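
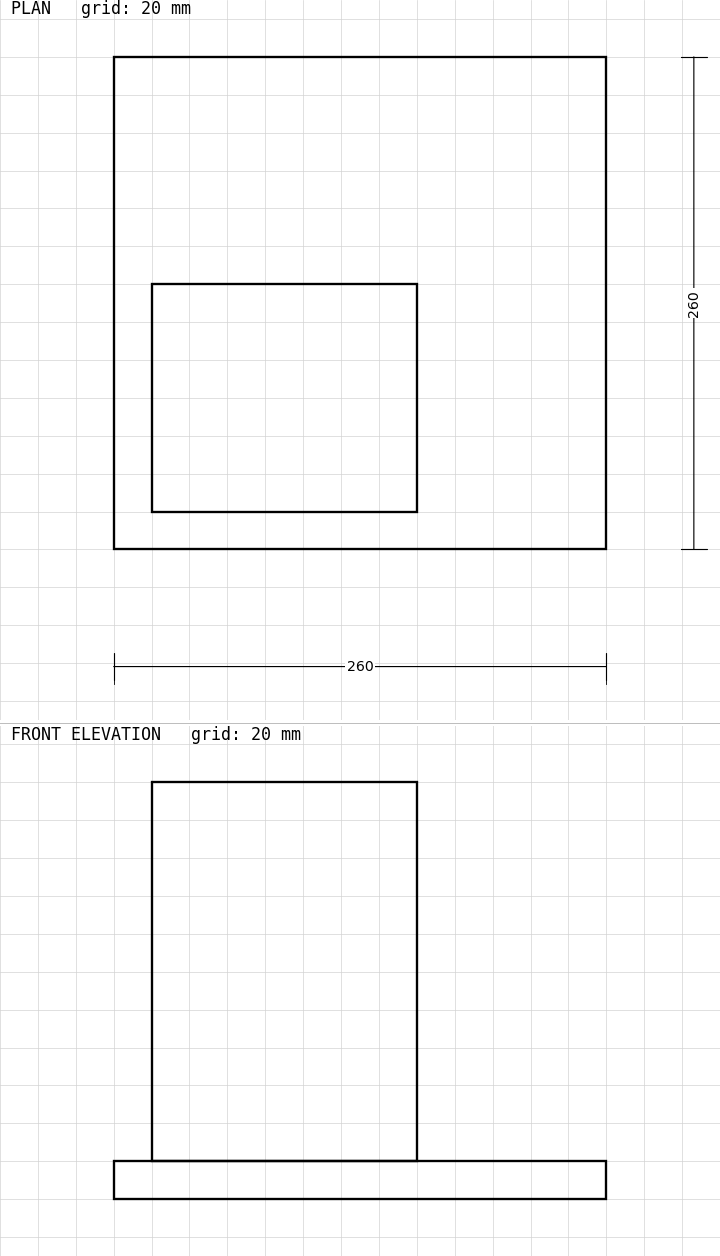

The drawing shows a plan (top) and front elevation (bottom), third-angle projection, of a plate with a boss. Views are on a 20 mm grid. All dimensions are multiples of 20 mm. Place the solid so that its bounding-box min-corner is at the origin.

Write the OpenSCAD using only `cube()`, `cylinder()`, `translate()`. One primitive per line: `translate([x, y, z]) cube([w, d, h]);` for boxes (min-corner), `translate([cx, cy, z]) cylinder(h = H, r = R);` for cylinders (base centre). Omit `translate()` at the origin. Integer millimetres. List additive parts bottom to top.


cube([260, 260, 20]);
translate([20, 20, 20]) cube([140, 120, 200]);


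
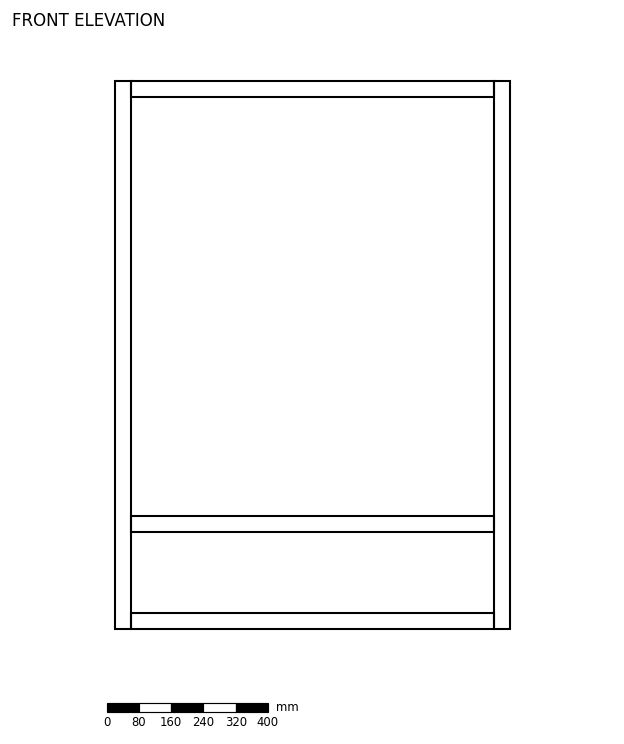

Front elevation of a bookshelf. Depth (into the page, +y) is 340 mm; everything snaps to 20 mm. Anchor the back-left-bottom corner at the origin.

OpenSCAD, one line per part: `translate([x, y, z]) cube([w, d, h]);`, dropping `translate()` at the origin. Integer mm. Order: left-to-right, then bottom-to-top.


cube([40, 340, 1360]);
translate([40, 0, 0]) cube([900, 340, 40]);
translate([40, 0, 240]) cube([900, 340, 40]);
translate([40, 0, 1320]) cube([900, 340, 40]);
translate([940, 0, 0]) cube([40, 340, 1360]);


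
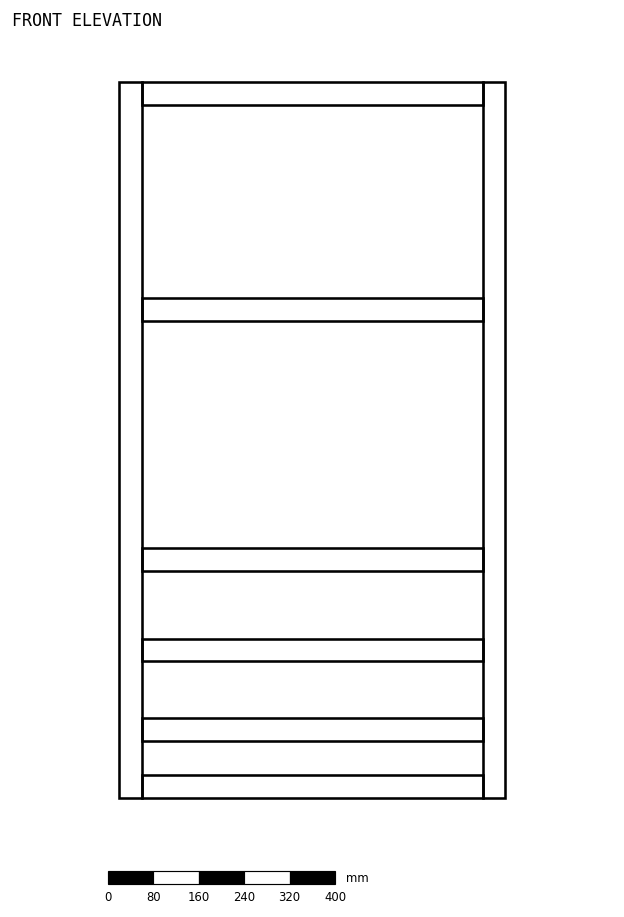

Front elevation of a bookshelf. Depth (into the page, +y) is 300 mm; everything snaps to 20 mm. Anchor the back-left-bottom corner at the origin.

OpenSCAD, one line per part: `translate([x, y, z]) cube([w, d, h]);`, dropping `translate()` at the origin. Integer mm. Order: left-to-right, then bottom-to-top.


cube([40, 300, 1260]);
translate([40, 0, 0]) cube([600, 300, 40]);
translate([40, 0, 100]) cube([600, 300, 40]);
translate([40, 0, 240]) cube([600, 300, 40]);
translate([40, 0, 400]) cube([600, 300, 40]);
translate([40, 0, 840]) cube([600, 300, 40]);
translate([40, 0, 1220]) cube([600, 300, 40]);
translate([640, 0, 0]) cube([40, 300, 1260]);


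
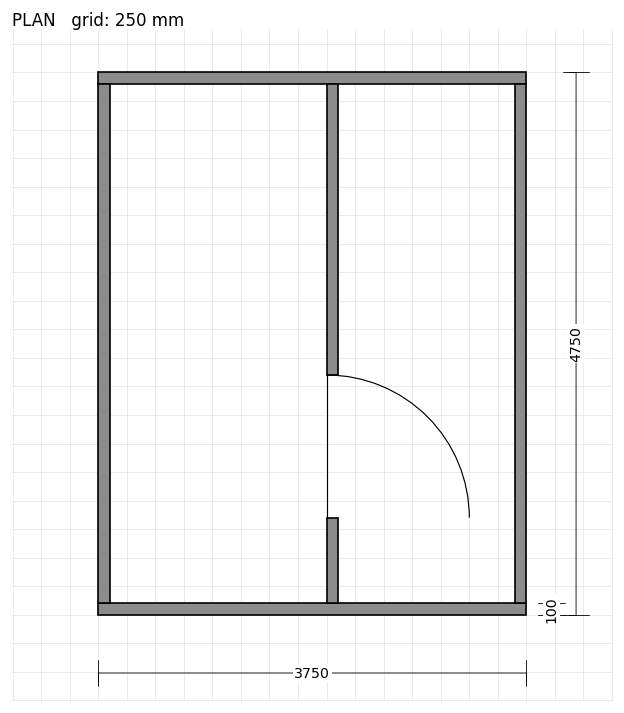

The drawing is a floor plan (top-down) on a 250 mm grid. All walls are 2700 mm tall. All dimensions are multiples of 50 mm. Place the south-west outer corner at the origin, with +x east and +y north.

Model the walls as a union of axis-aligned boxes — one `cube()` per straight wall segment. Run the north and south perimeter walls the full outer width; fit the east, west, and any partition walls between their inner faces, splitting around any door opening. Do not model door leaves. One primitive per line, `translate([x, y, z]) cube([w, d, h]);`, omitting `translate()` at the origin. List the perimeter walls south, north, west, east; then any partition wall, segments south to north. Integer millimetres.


cube([3750, 100, 2700]);
translate([0, 4650, 0]) cube([3750, 100, 2700]);
translate([0, 100, 0]) cube([100, 4550, 2700]);
translate([3650, 100, 0]) cube([100, 4550, 2700]);
translate([2000, 100, 0]) cube([100, 750, 2700]);
translate([2000, 2100, 0]) cube([100, 2550, 2700]);


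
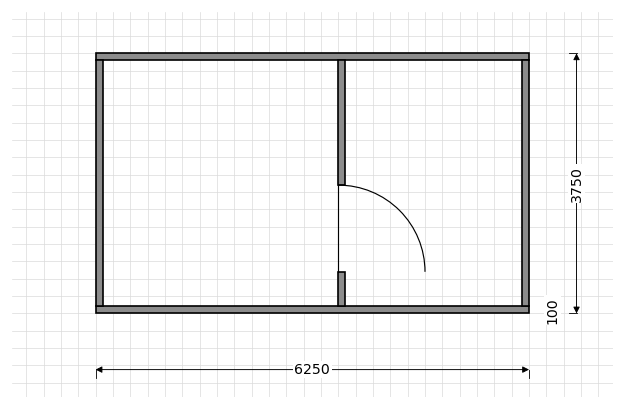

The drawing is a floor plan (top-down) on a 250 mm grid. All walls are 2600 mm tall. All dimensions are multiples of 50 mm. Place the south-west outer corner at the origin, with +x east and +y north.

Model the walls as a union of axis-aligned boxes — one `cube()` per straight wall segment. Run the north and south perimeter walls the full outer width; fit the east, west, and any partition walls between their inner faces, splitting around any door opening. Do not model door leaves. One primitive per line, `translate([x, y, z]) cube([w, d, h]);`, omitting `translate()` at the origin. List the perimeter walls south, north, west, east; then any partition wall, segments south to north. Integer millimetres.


cube([6250, 100, 2600]);
translate([0, 3650, 0]) cube([6250, 100, 2600]);
translate([0, 100, 0]) cube([100, 3550, 2600]);
translate([6150, 100, 0]) cube([100, 3550, 2600]);
translate([3500, 100, 0]) cube([100, 500, 2600]);
translate([3500, 1850, 0]) cube([100, 1800, 2600]);


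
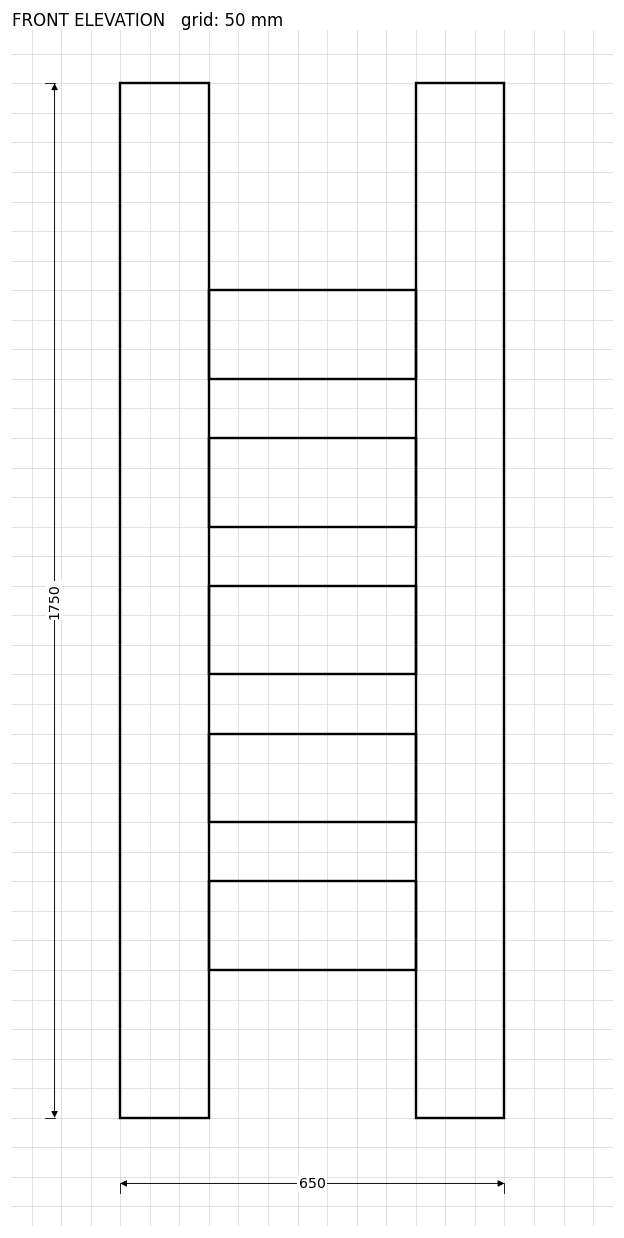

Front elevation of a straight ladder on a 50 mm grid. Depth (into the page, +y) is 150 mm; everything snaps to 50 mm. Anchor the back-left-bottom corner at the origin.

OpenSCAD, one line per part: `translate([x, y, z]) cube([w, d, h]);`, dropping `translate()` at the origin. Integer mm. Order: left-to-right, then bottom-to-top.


cube([150, 150, 1750]);
translate([150, 0, 250]) cube([350, 150, 150]);
translate([150, 0, 500]) cube([350, 150, 150]);
translate([150, 0, 750]) cube([350, 150, 150]);
translate([150, 0, 1000]) cube([350, 150, 150]);
translate([150, 0, 1250]) cube([350, 150, 150]);
translate([500, 0, 0]) cube([150, 150, 1750]);


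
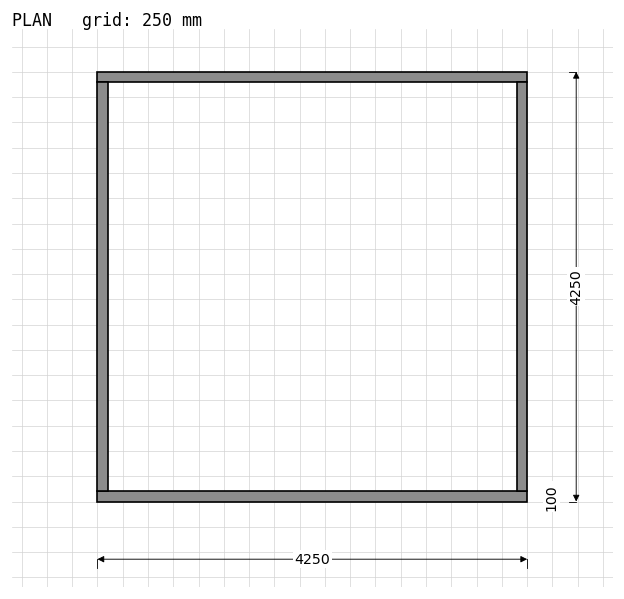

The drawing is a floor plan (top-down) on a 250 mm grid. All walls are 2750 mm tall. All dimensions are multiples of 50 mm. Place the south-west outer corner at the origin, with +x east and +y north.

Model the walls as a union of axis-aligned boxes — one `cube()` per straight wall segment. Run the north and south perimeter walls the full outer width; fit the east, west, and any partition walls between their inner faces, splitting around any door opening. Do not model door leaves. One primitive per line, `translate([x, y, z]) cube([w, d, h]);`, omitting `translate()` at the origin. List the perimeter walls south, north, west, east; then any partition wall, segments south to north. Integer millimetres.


cube([4250, 100, 2750]);
translate([0, 4150, 0]) cube([4250, 100, 2750]);
translate([0, 100, 0]) cube([100, 4050, 2750]);
translate([4150, 100, 0]) cube([100, 4050, 2750]);


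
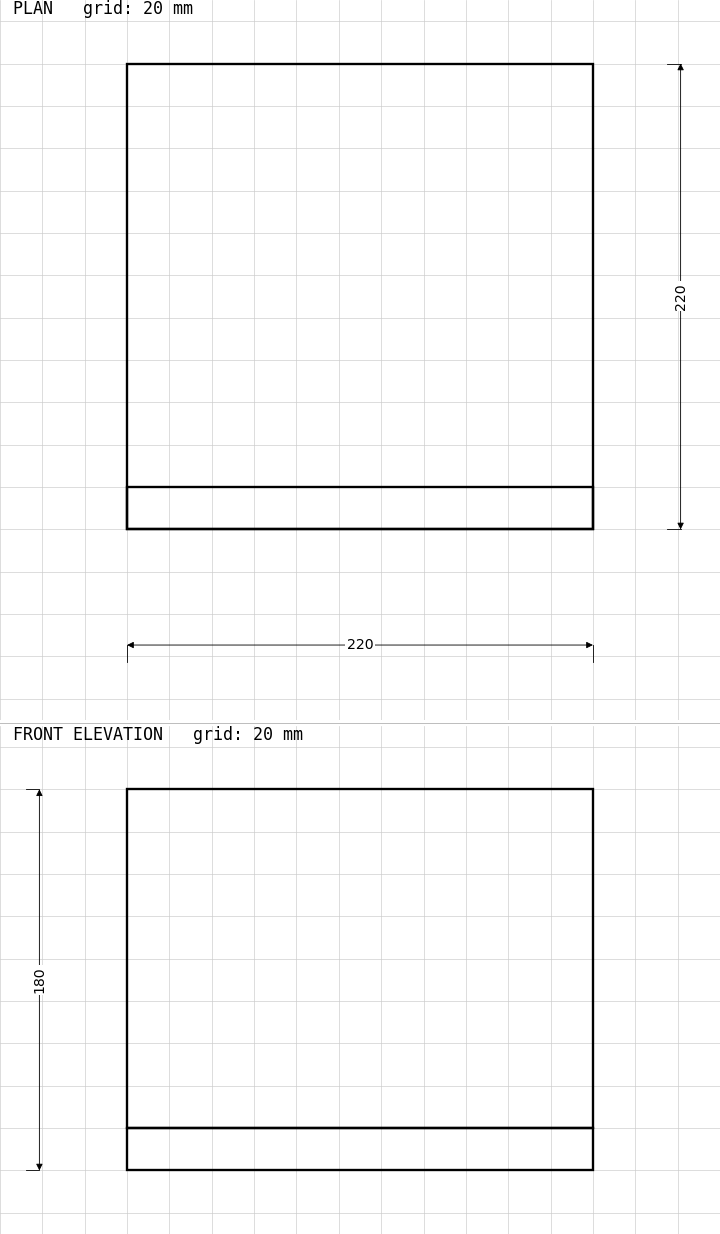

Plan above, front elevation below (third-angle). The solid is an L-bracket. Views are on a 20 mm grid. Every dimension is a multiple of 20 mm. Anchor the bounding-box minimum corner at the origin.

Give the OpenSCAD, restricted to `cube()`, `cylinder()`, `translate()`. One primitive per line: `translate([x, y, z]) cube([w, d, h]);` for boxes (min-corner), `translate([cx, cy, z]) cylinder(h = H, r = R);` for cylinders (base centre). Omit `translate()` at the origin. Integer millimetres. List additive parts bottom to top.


cube([220, 220, 20]);
translate([0, 0, 20]) cube([220, 20, 160]);


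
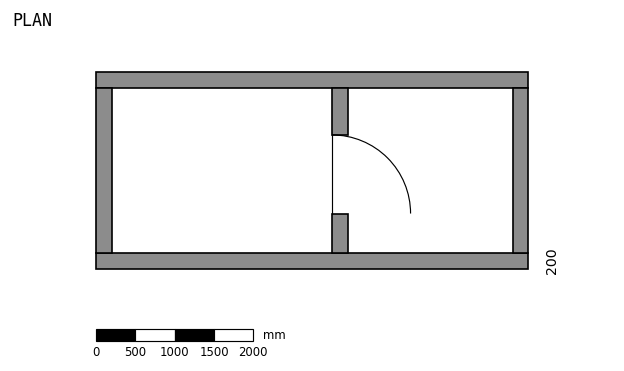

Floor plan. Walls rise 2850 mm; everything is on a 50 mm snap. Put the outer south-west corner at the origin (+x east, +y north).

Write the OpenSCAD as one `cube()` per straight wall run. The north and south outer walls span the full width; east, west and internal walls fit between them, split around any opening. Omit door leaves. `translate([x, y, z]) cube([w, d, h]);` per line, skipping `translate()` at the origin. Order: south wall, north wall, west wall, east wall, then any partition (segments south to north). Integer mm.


cube([5500, 200, 2850]);
translate([0, 2300, 0]) cube([5500, 200, 2850]);
translate([0, 200, 0]) cube([200, 2100, 2850]);
translate([5300, 200, 0]) cube([200, 2100, 2850]);
translate([3000, 200, 0]) cube([200, 500, 2850]);
translate([3000, 1700, 0]) cube([200, 600, 2850]);


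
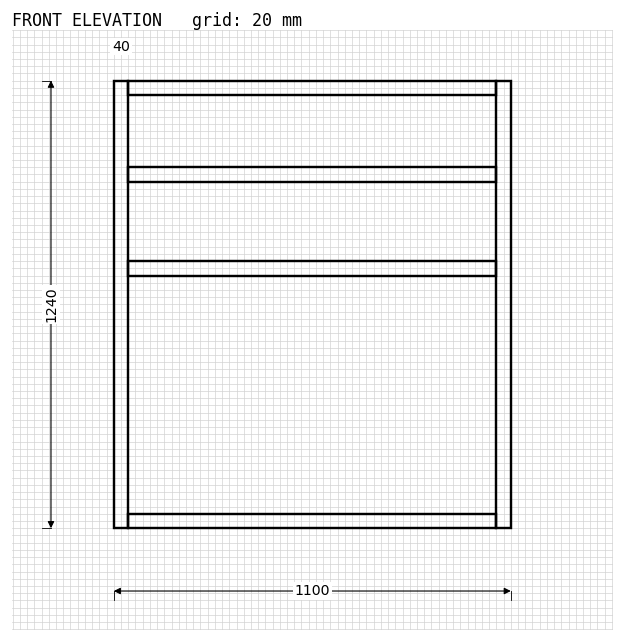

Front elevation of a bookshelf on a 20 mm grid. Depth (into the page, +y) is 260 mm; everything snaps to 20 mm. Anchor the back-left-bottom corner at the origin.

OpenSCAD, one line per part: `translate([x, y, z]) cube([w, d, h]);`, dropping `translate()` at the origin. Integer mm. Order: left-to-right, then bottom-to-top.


cube([40, 260, 1240]);
translate([40, 0, 0]) cube([1020, 260, 40]);
translate([40, 0, 700]) cube([1020, 260, 40]);
translate([40, 0, 960]) cube([1020, 260, 40]);
translate([40, 0, 1200]) cube([1020, 260, 40]);
translate([1060, 0, 0]) cube([40, 260, 1240]);


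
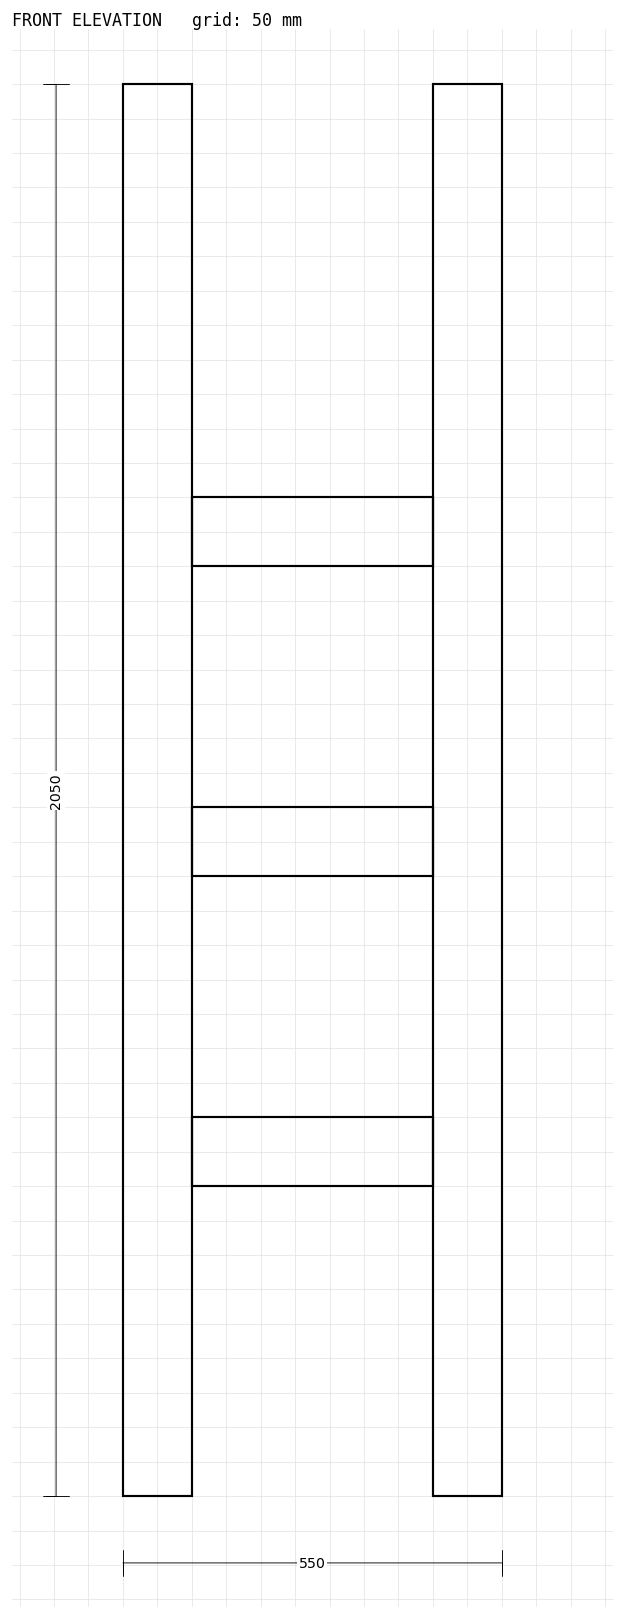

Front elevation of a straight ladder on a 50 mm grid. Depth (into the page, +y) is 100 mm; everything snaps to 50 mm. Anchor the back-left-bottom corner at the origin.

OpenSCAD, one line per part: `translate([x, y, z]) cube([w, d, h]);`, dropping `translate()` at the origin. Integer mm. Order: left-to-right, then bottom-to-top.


cube([100, 100, 2050]);
translate([100, 0, 450]) cube([350, 100, 100]);
translate([100, 0, 900]) cube([350, 100, 100]);
translate([100, 0, 1350]) cube([350, 100, 100]);
translate([450, 0, 0]) cube([100, 100, 2050]);


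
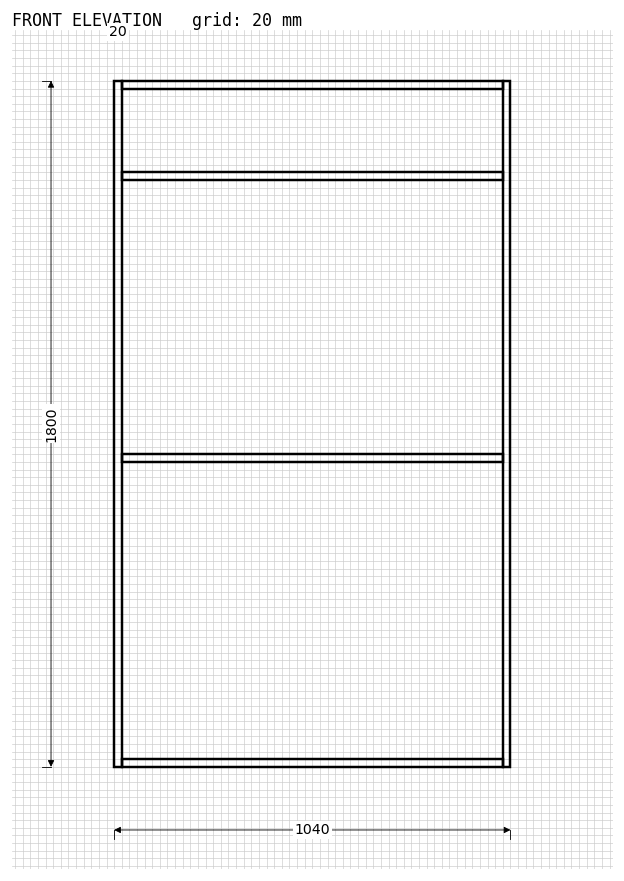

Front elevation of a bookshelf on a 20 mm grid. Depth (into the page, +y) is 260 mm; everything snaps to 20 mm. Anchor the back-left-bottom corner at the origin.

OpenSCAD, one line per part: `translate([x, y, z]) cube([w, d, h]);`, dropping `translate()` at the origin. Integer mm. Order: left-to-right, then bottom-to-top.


cube([20, 260, 1800]);
translate([20, 0, 0]) cube([1000, 260, 20]);
translate([20, 0, 800]) cube([1000, 260, 20]);
translate([20, 0, 1540]) cube([1000, 260, 20]);
translate([20, 0, 1780]) cube([1000, 260, 20]);
translate([1020, 0, 0]) cube([20, 260, 1800]);


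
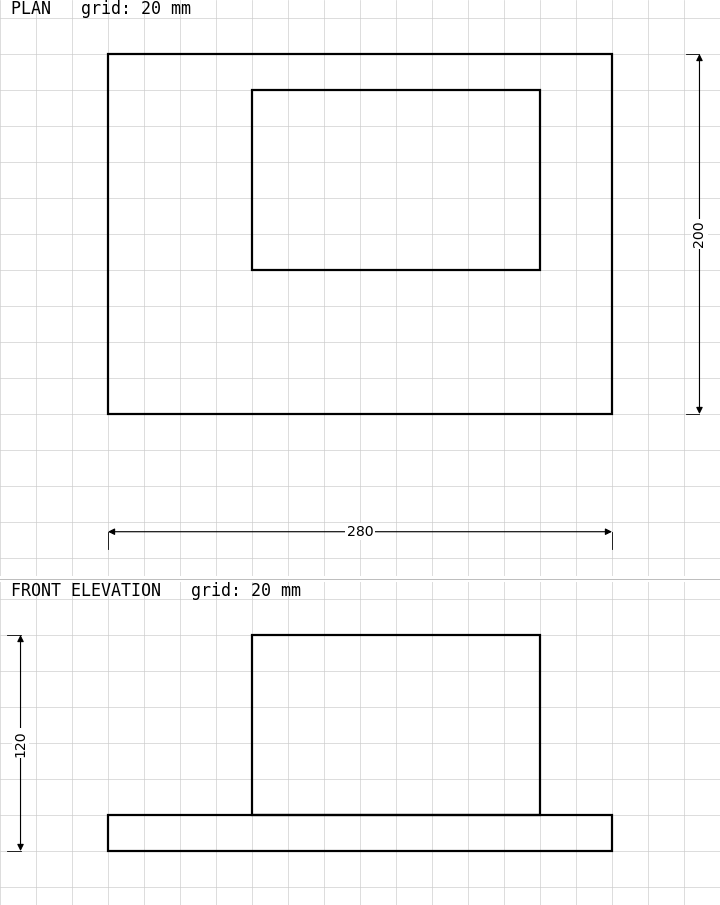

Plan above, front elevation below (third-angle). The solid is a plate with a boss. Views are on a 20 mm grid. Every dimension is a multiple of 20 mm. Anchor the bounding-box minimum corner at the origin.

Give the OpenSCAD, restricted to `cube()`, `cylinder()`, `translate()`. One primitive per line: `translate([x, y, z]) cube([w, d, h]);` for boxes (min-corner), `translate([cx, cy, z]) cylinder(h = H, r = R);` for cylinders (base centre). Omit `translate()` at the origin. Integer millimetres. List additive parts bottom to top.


cube([280, 200, 20]);
translate([80, 80, 20]) cube([160, 100, 100]);


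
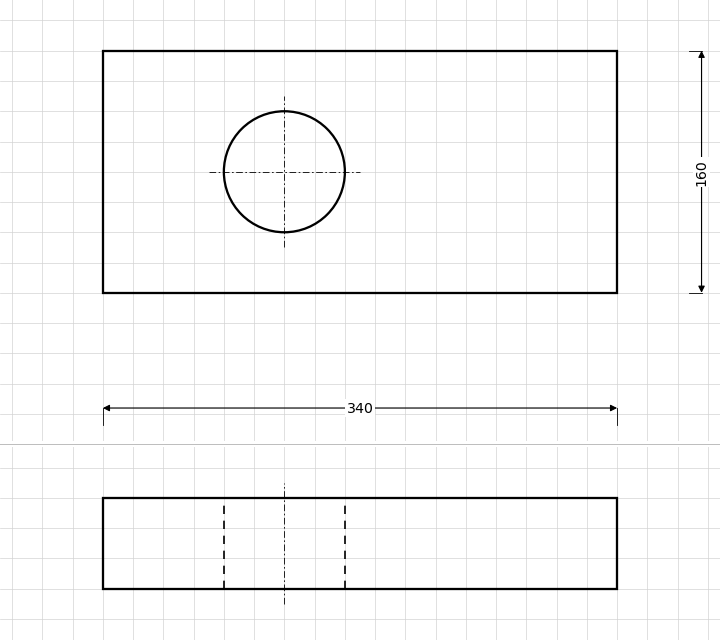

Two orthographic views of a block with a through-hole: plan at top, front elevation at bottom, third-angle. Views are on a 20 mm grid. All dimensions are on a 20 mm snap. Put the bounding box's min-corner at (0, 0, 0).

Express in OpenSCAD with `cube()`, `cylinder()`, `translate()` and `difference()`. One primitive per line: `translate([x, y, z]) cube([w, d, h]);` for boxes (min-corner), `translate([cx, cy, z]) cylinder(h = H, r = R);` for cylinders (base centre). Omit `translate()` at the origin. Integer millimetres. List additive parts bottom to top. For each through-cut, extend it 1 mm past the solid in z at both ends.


difference() {
  cube([340, 160, 60]);
  translate([120, 80, -1]) cylinder(h = 62, r = 40);
}


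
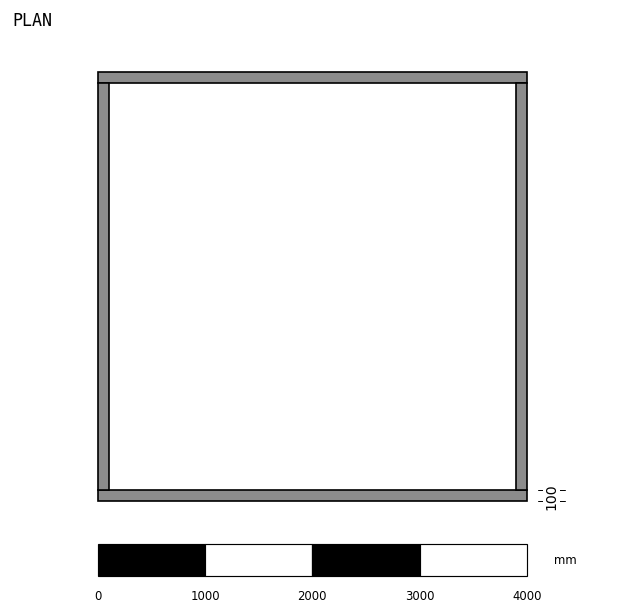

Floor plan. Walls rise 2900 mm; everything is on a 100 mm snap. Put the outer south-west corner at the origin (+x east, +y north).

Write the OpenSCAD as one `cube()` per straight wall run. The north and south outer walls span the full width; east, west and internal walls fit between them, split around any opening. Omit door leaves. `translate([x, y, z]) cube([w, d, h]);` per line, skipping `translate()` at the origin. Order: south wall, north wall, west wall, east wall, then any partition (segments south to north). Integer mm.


cube([4000, 100, 2900]);
translate([0, 3900, 0]) cube([4000, 100, 2900]);
translate([0, 100, 0]) cube([100, 3800, 2900]);
translate([3900, 100, 0]) cube([100, 3800, 2900]);


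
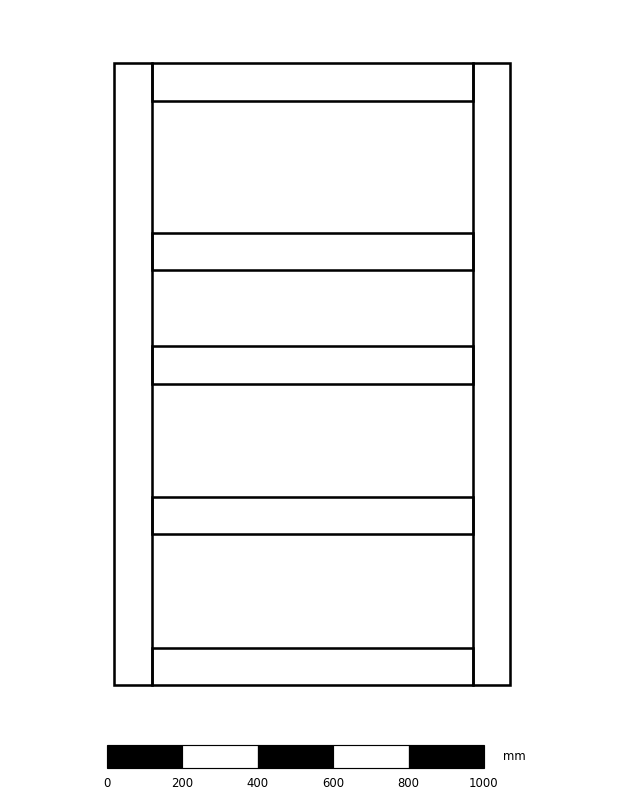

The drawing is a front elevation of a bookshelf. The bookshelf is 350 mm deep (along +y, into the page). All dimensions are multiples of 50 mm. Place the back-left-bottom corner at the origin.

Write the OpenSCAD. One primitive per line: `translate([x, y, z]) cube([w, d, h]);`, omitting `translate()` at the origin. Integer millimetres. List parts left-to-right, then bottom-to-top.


cube([100, 350, 1650]);
translate([100, 0, 0]) cube([850, 350, 100]);
translate([100, 0, 400]) cube([850, 350, 100]);
translate([100, 0, 800]) cube([850, 350, 100]);
translate([100, 0, 1100]) cube([850, 350, 100]);
translate([100, 0, 1550]) cube([850, 350, 100]);
translate([950, 0, 0]) cube([100, 350, 1650]);


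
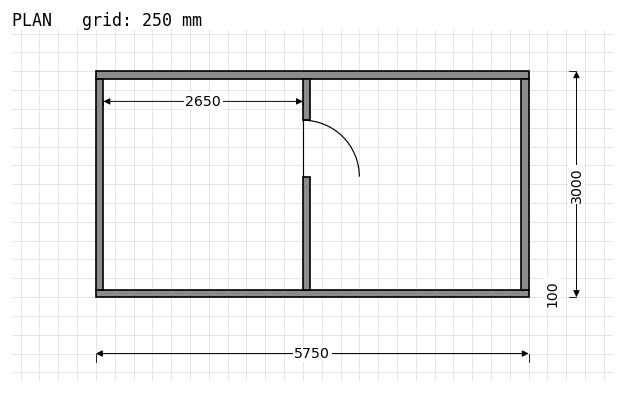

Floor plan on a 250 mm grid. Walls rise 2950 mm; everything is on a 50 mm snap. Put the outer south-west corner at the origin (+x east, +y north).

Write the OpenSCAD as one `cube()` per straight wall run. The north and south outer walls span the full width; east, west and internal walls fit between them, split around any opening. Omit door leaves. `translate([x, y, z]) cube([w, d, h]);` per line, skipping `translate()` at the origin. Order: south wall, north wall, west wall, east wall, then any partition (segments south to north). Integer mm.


cube([5750, 100, 2950]);
translate([0, 2900, 0]) cube([5750, 100, 2950]);
translate([0, 100, 0]) cube([100, 2800, 2950]);
translate([5650, 100, 0]) cube([100, 2800, 2950]);
translate([2750, 100, 0]) cube([100, 1500, 2950]);
translate([2750, 2350, 0]) cube([100, 550, 2950]);


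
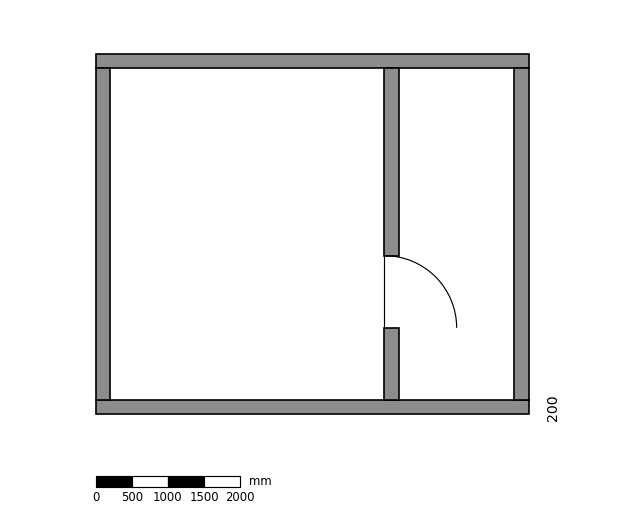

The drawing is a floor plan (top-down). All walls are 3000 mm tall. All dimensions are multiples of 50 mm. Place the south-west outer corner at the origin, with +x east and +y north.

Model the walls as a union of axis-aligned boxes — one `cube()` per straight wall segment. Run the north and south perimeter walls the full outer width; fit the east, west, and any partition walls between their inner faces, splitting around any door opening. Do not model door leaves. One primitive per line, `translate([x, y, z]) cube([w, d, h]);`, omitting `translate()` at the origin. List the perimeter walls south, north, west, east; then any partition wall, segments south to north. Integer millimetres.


cube([6000, 200, 3000]);
translate([0, 4800, 0]) cube([6000, 200, 3000]);
translate([0, 200, 0]) cube([200, 4600, 3000]);
translate([5800, 200, 0]) cube([200, 4600, 3000]);
translate([4000, 200, 0]) cube([200, 1000, 3000]);
translate([4000, 2200, 0]) cube([200, 2600, 3000]);


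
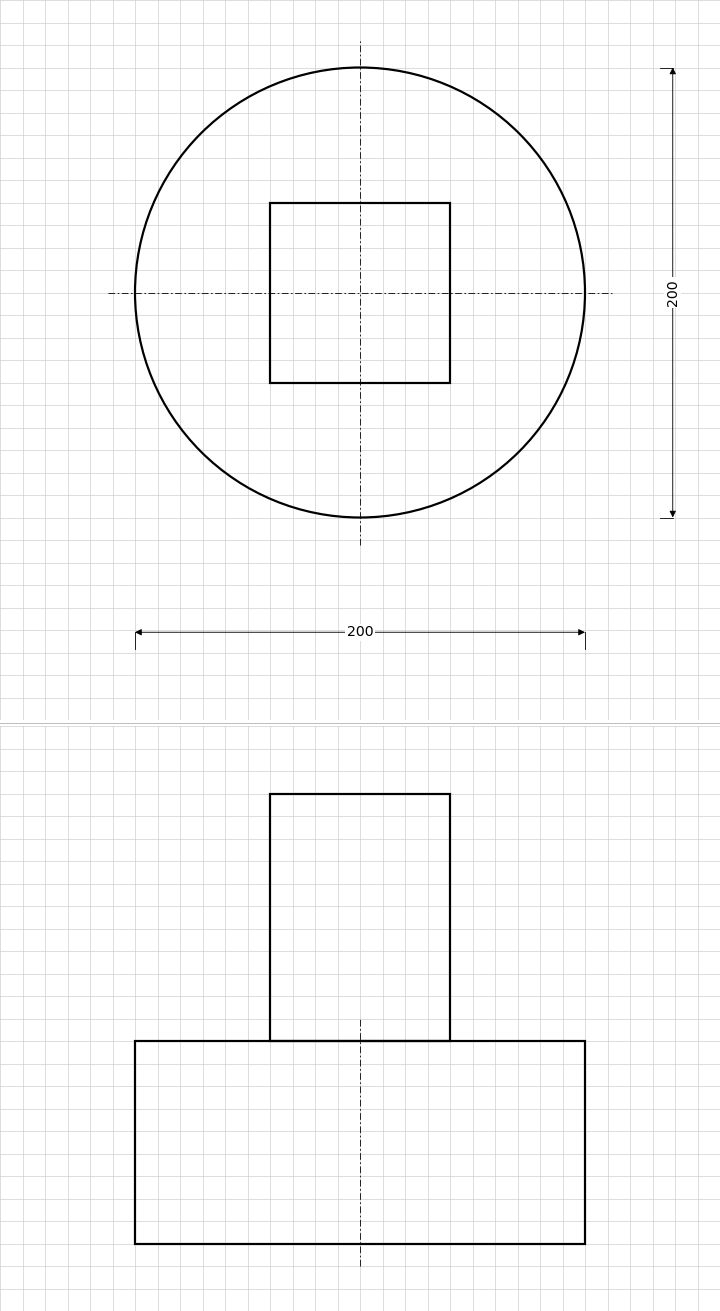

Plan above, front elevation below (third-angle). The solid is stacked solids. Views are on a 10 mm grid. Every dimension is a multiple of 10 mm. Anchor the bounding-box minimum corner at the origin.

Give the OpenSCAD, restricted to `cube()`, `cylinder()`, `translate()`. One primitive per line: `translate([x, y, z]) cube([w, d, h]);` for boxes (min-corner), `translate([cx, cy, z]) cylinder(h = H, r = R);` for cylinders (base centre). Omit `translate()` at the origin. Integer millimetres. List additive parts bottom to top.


translate([100, 100, 0]) cylinder(h = 90, r = 100);
translate([60, 60, 90]) cube([80, 80, 110]);


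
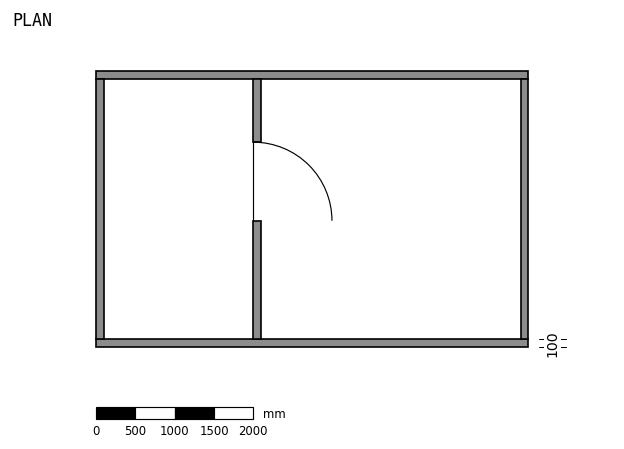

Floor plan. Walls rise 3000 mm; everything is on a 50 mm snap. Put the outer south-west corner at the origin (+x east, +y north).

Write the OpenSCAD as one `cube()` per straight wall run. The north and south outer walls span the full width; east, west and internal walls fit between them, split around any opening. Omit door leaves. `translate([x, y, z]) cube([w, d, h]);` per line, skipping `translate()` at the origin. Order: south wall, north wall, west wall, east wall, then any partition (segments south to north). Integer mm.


cube([5500, 100, 3000]);
translate([0, 3400, 0]) cube([5500, 100, 3000]);
translate([0, 100, 0]) cube([100, 3300, 3000]);
translate([5400, 100, 0]) cube([100, 3300, 3000]);
translate([2000, 100, 0]) cube([100, 1500, 3000]);
translate([2000, 2600, 0]) cube([100, 800, 3000]);


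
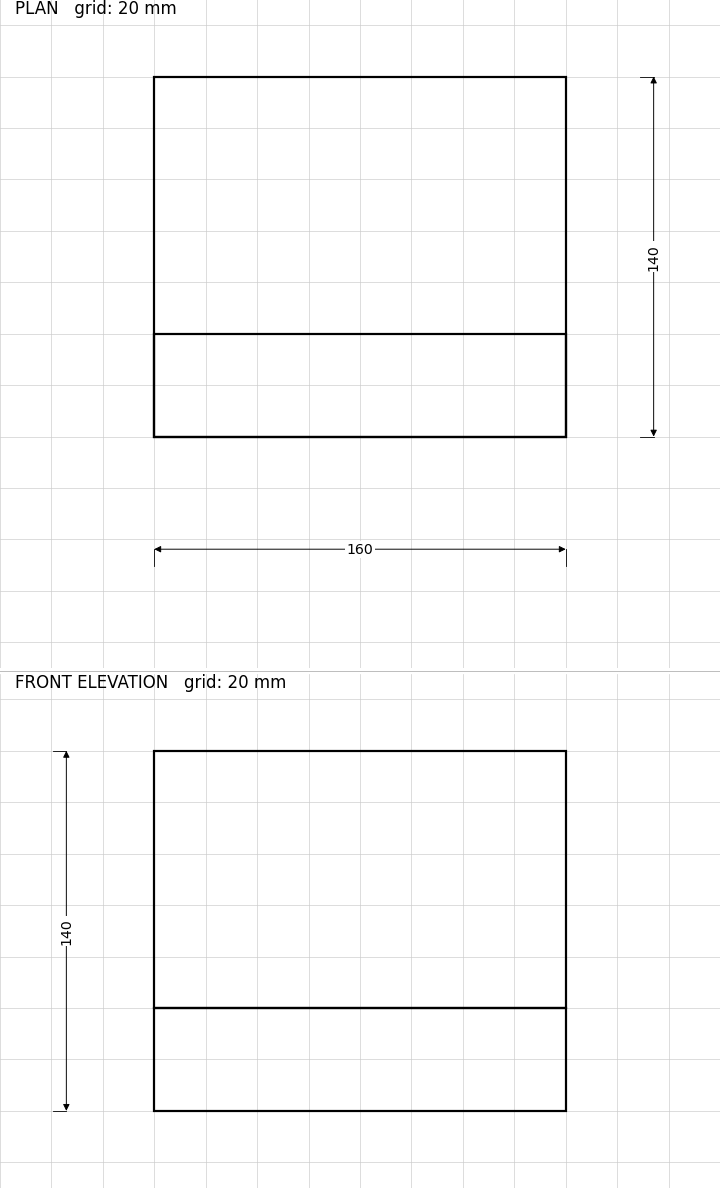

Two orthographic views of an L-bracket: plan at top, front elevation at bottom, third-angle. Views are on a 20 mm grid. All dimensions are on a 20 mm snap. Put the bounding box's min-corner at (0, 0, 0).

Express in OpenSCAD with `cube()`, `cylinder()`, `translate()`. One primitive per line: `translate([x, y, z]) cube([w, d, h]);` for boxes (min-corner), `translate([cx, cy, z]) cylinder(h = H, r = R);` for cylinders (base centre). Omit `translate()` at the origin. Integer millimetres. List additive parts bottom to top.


cube([160, 140, 40]);
translate([0, 0, 40]) cube([160, 40, 100]);


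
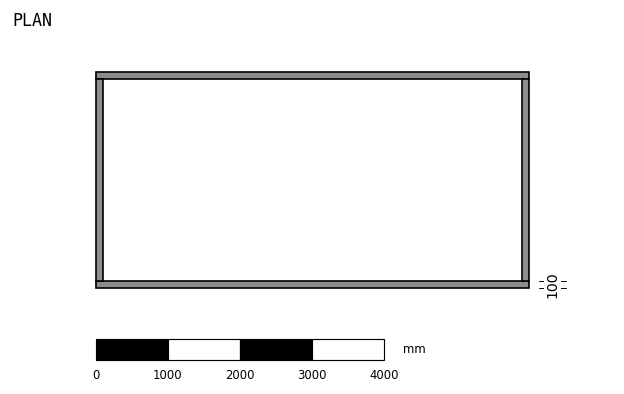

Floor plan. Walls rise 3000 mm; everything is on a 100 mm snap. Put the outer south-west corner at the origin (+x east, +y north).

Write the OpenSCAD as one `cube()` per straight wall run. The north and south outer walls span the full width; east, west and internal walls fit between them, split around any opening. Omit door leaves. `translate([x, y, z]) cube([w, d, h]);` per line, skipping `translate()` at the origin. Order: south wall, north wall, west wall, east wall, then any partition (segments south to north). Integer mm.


cube([6000, 100, 3000]);
translate([0, 2900, 0]) cube([6000, 100, 3000]);
translate([0, 100, 0]) cube([100, 2800, 3000]);
translate([5900, 100, 0]) cube([100, 2800, 3000]);


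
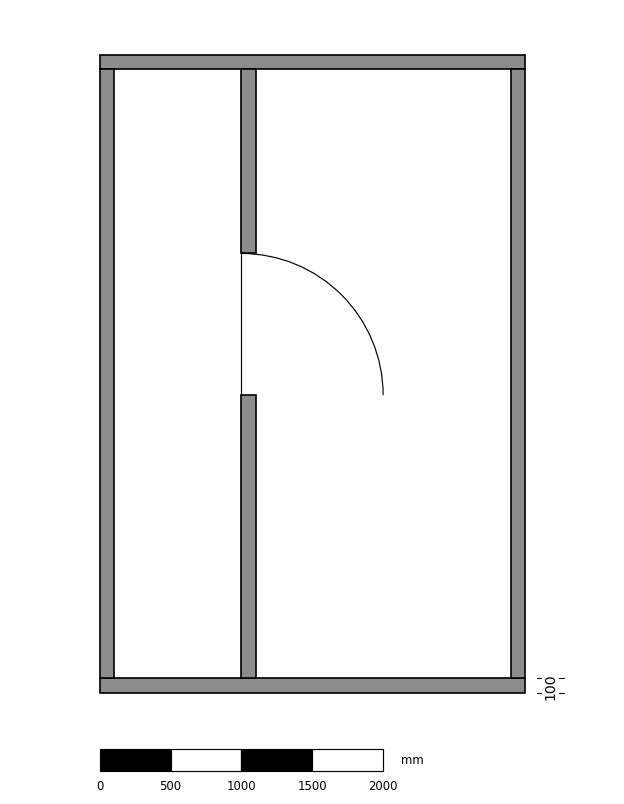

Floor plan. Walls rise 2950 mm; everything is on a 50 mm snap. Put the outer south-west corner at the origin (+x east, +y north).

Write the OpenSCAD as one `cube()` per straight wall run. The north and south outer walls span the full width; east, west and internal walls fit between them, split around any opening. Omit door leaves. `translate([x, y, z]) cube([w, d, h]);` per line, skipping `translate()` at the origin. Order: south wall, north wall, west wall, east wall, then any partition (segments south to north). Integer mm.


cube([3000, 100, 2950]);
translate([0, 4400, 0]) cube([3000, 100, 2950]);
translate([0, 100, 0]) cube([100, 4300, 2950]);
translate([2900, 100, 0]) cube([100, 4300, 2950]);
translate([1000, 100, 0]) cube([100, 2000, 2950]);
translate([1000, 3100, 0]) cube([100, 1300, 2950]);


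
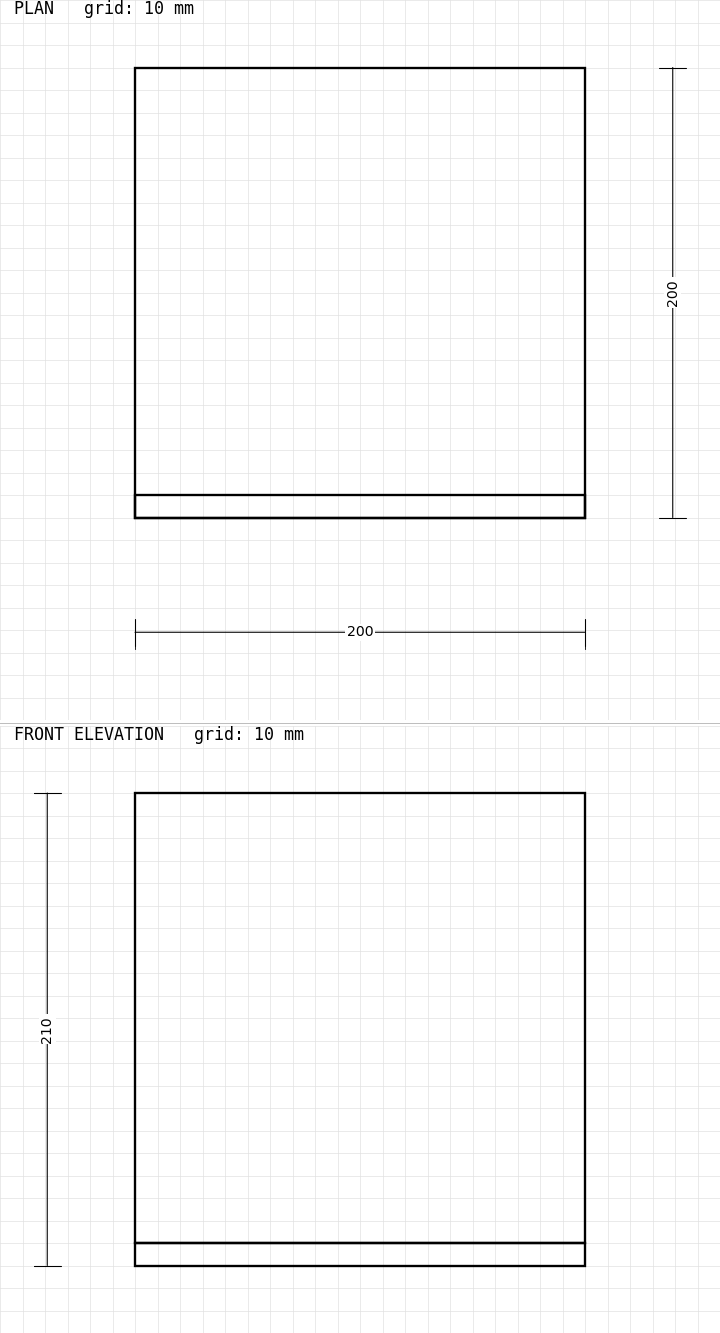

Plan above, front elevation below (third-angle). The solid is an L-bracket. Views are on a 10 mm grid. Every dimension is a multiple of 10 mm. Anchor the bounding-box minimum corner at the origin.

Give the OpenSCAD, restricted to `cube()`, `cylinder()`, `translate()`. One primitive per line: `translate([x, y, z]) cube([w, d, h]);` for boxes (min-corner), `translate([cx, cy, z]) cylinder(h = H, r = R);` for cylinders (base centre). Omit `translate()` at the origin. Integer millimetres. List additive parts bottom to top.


cube([200, 200, 10]);
translate([0, 0, 10]) cube([200, 10, 200]);


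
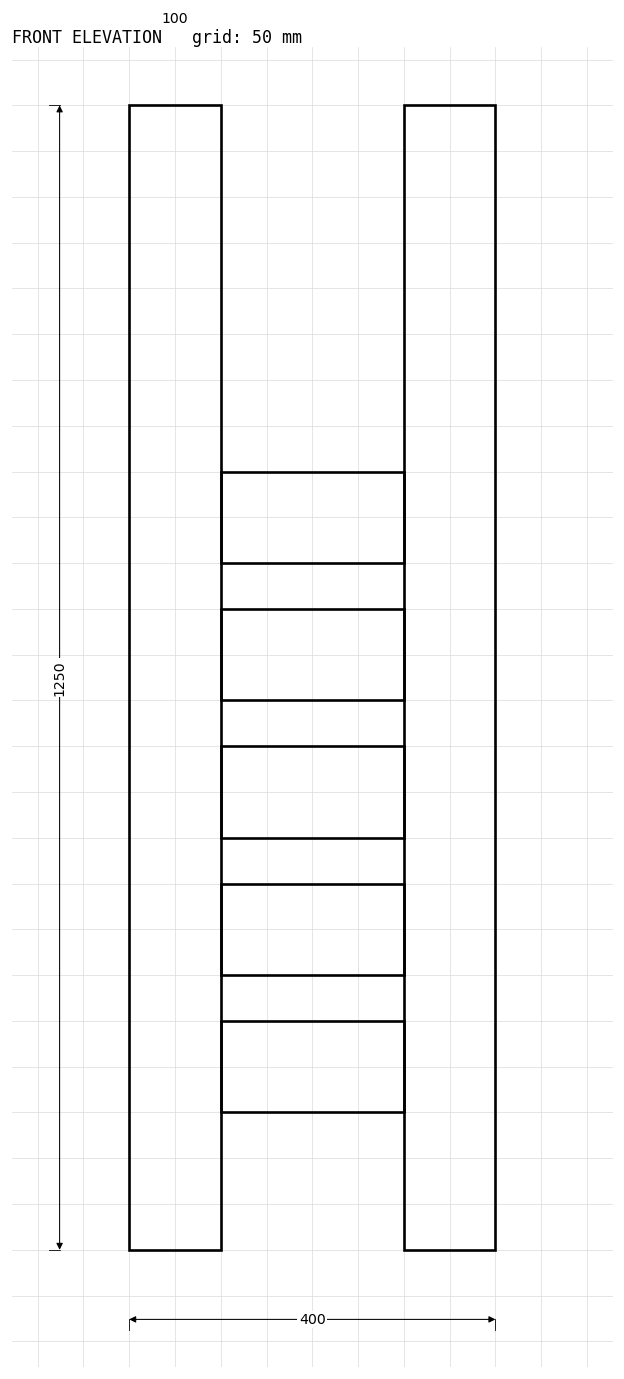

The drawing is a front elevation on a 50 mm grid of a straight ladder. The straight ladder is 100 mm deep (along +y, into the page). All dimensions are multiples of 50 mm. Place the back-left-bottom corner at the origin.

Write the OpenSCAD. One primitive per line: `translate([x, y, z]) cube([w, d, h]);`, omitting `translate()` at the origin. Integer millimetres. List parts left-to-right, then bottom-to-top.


cube([100, 100, 1250]);
translate([100, 0, 150]) cube([200, 100, 100]);
translate([100, 0, 300]) cube([200, 100, 100]);
translate([100, 0, 450]) cube([200, 100, 100]);
translate([100, 0, 600]) cube([200, 100, 100]);
translate([100, 0, 750]) cube([200, 100, 100]);
translate([300, 0, 0]) cube([100, 100, 1250]);


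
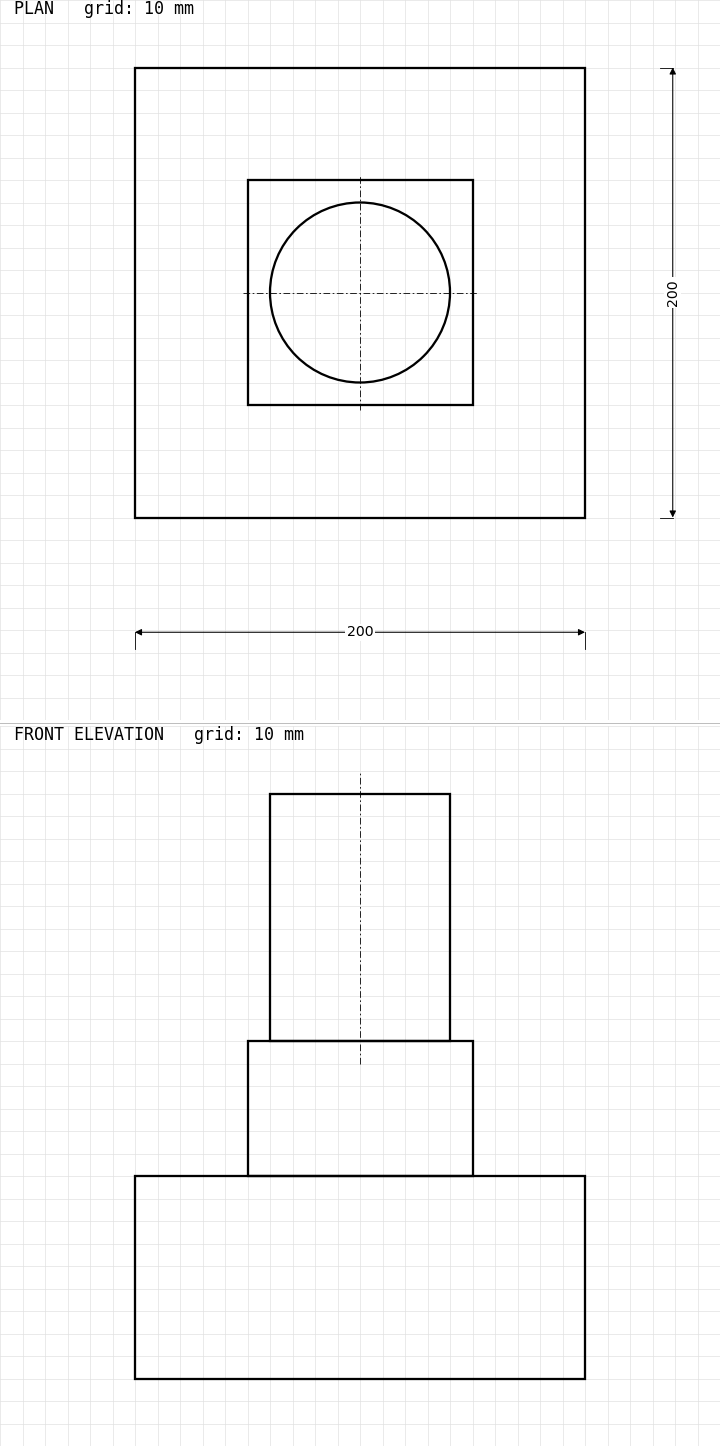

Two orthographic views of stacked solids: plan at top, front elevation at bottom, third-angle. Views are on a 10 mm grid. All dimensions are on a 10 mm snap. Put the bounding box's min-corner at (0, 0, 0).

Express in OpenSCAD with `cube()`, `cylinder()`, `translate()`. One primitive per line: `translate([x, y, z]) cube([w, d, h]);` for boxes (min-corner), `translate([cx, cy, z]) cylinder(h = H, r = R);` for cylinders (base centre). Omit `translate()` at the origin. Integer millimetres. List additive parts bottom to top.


cube([200, 200, 90]);
translate([50, 50, 90]) cube([100, 100, 60]);
translate([100, 100, 150]) cylinder(h = 110, r = 40);


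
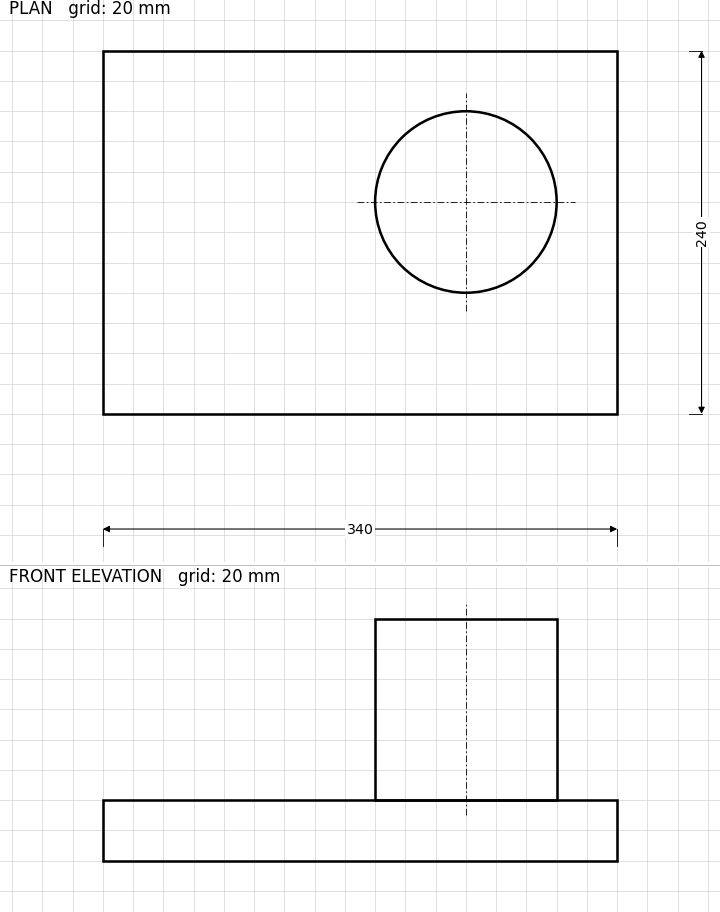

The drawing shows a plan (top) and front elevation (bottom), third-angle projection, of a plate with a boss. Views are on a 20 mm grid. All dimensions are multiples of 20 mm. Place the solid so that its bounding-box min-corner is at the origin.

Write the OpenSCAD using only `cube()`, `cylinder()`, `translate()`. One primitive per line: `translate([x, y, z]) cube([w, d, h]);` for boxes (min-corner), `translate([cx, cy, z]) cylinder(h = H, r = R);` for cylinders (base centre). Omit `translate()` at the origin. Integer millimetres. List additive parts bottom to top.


cube([340, 240, 40]);
translate([240, 140, 40]) cylinder(h = 120, r = 60);


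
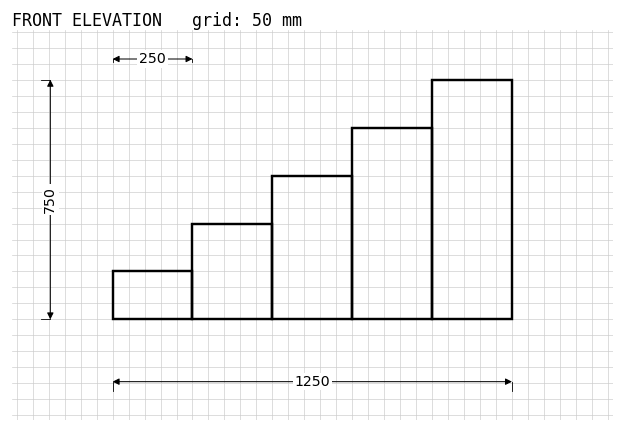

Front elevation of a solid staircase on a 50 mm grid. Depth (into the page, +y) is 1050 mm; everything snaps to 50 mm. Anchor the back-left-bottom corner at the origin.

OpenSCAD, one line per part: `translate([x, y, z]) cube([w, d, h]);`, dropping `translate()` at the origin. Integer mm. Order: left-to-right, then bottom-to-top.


cube([250, 1050, 150]);
translate([250, 0, 0]) cube([250, 1050, 300]);
translate([500, 0, 0]) cube([250, 1050, 450]);
translate([750, 0, 0]) cube([250, 1050, 600]);
translate([1000, 0, 0]) cube([250, 1050, 750]);


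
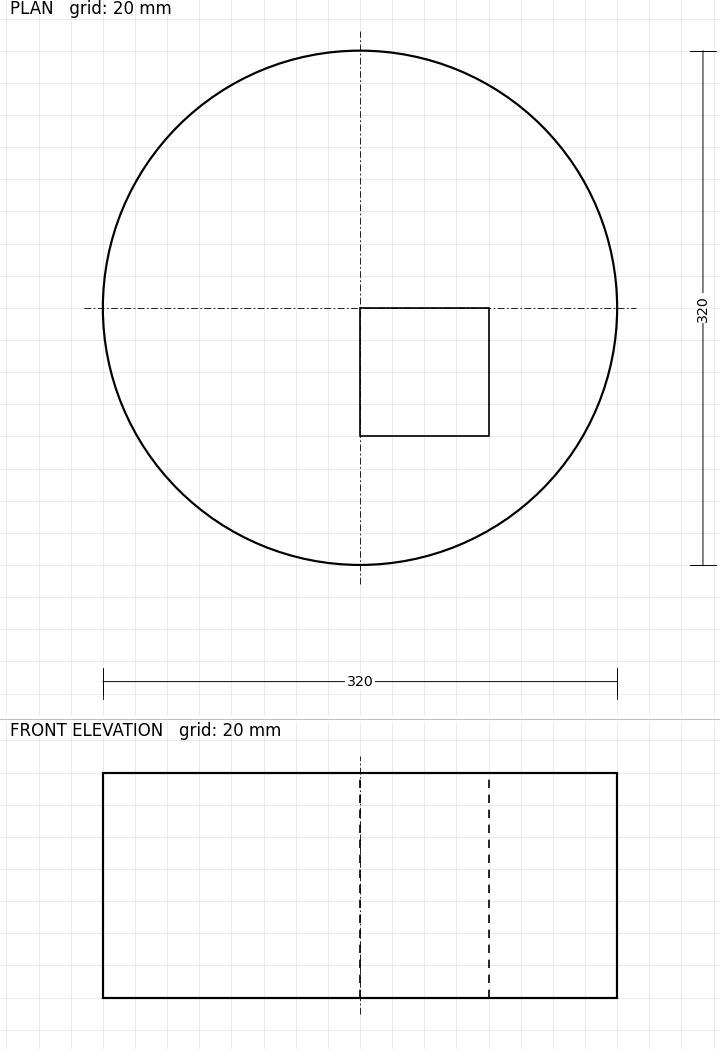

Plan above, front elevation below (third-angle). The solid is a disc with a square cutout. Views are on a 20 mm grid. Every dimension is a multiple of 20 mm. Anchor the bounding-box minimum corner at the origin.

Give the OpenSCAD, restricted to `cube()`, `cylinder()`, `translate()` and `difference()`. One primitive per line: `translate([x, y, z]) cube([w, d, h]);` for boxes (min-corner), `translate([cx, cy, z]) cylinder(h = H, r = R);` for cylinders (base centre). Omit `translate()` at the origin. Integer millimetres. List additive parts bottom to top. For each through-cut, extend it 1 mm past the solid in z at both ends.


difference() {
  translate([160, 160, 0]) cylinder(h = 140, r = 160);
  translate([160, 80, -1]) cube([80, 80, 142]);
}


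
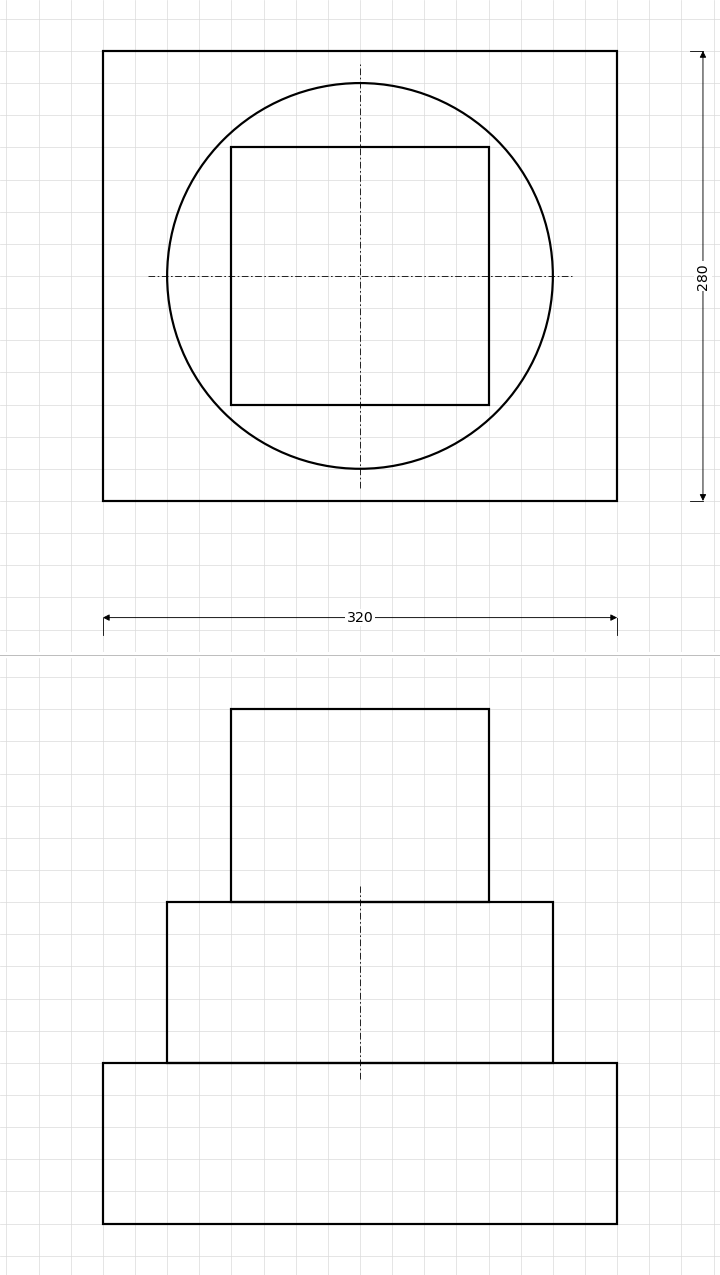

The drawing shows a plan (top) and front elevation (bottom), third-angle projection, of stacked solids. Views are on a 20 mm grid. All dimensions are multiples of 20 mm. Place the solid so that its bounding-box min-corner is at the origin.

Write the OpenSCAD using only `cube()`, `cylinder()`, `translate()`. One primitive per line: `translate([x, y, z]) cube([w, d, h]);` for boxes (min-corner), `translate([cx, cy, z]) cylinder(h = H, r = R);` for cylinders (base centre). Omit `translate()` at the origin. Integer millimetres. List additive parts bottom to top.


cube([320, 280, 100]);
translate([160, 140, 100]) cylinder(h = 100, r = 120);
translate([80, 60, 200]) cube([160, 160, 120]);


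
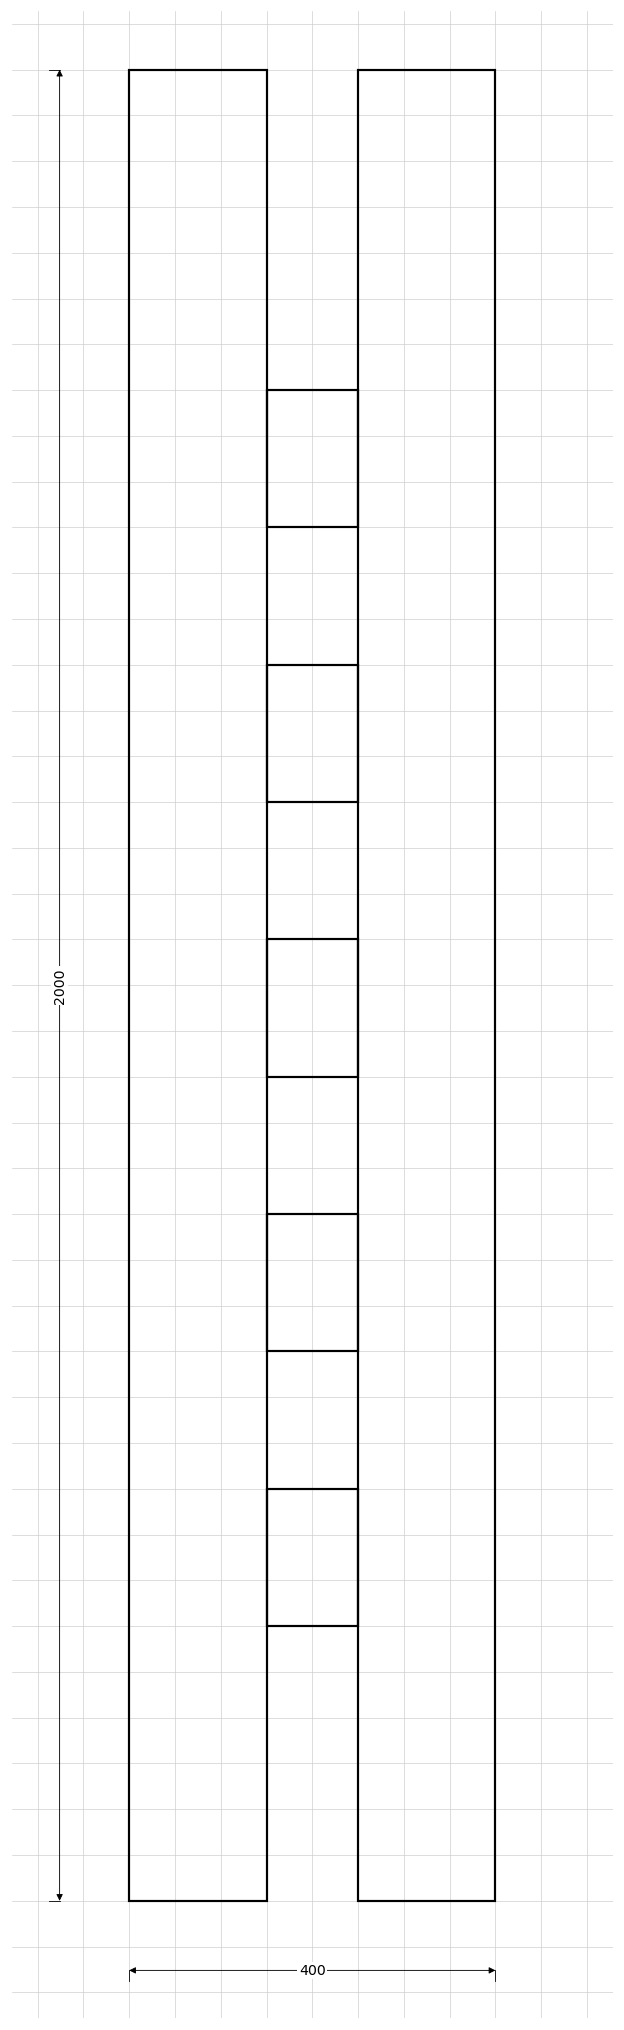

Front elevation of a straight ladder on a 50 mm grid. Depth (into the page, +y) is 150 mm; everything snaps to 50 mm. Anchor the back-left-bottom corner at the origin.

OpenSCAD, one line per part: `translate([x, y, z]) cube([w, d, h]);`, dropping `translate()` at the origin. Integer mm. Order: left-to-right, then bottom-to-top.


cube([150, 150, 2000]);
translate([150, 0, 300]) cube([100, 150, 150]);
translate([150, 0, 600]) cube([100, 150, 150]);
translate([150, 0, 900]) cube([100, 150, 150]);
translate([150, 0, 1200]) cube([100, 150, 150]);
translate([150, 0, 1500]) cube([100, 150, 150]);
translate([250, 0, 0]) cube([150, 150, 2000]);


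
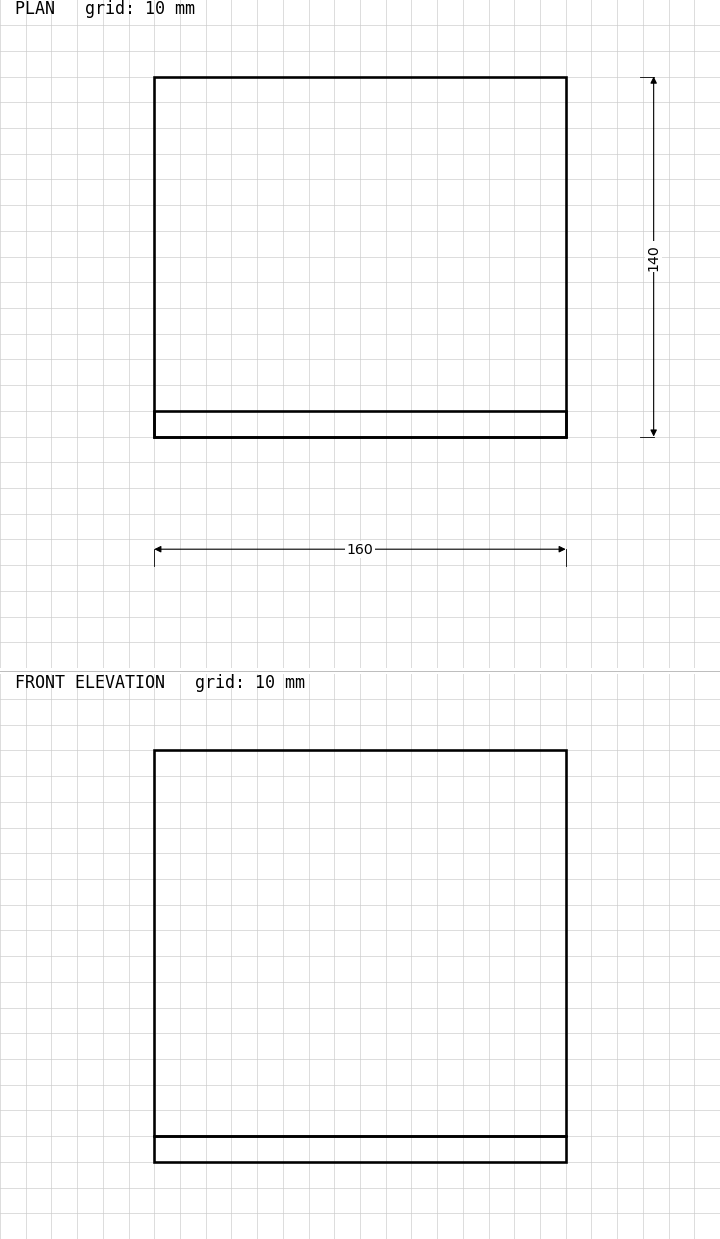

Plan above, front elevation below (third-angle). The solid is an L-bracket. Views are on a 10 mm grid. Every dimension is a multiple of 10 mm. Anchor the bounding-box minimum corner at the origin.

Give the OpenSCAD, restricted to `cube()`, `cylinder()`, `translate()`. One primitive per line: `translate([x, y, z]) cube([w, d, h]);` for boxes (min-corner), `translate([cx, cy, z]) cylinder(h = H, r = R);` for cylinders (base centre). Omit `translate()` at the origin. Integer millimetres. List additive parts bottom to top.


cube([160, 140, 10]);
translate([0, 0, 10]) cube([160, 10, 150]);


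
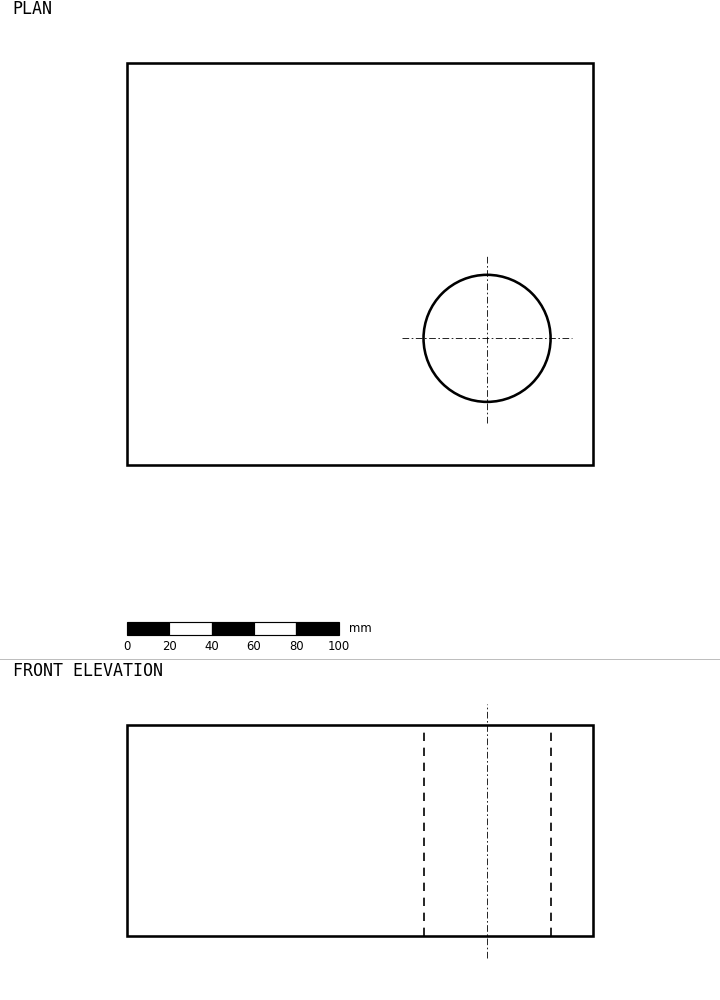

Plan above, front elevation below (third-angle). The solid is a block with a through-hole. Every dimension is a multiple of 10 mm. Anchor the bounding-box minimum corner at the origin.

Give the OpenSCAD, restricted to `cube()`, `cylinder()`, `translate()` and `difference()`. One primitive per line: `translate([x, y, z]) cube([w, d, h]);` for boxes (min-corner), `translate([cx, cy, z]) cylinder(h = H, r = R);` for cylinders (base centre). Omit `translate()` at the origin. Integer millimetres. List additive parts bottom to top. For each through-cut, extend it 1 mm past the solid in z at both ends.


difference() {
  cube([220, 190, 100]);
  translate([170, 60, -1]) cylinder(h = 102, r = 30);
}


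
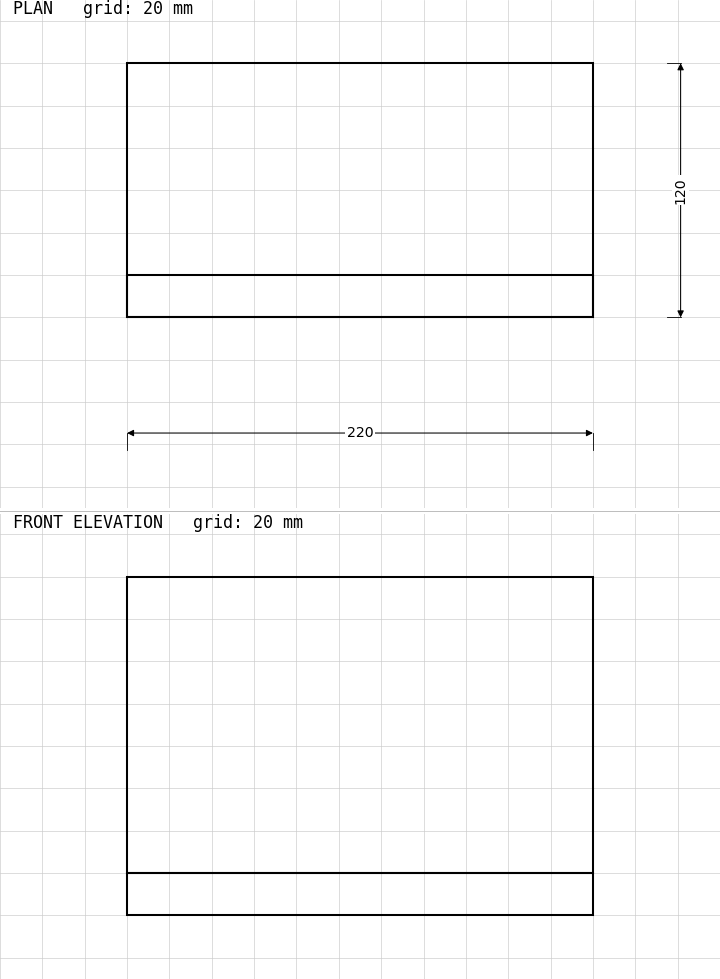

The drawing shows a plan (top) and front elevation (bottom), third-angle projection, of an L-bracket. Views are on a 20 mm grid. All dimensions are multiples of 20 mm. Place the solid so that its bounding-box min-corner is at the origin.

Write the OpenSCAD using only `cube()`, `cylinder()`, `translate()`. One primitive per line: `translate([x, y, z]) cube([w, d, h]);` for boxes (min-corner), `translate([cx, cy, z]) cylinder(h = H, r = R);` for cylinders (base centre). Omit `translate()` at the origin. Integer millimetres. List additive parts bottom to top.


cube([220, 120, 20]);
translate([0, 0, 20]) cube([220, 20, 140]);


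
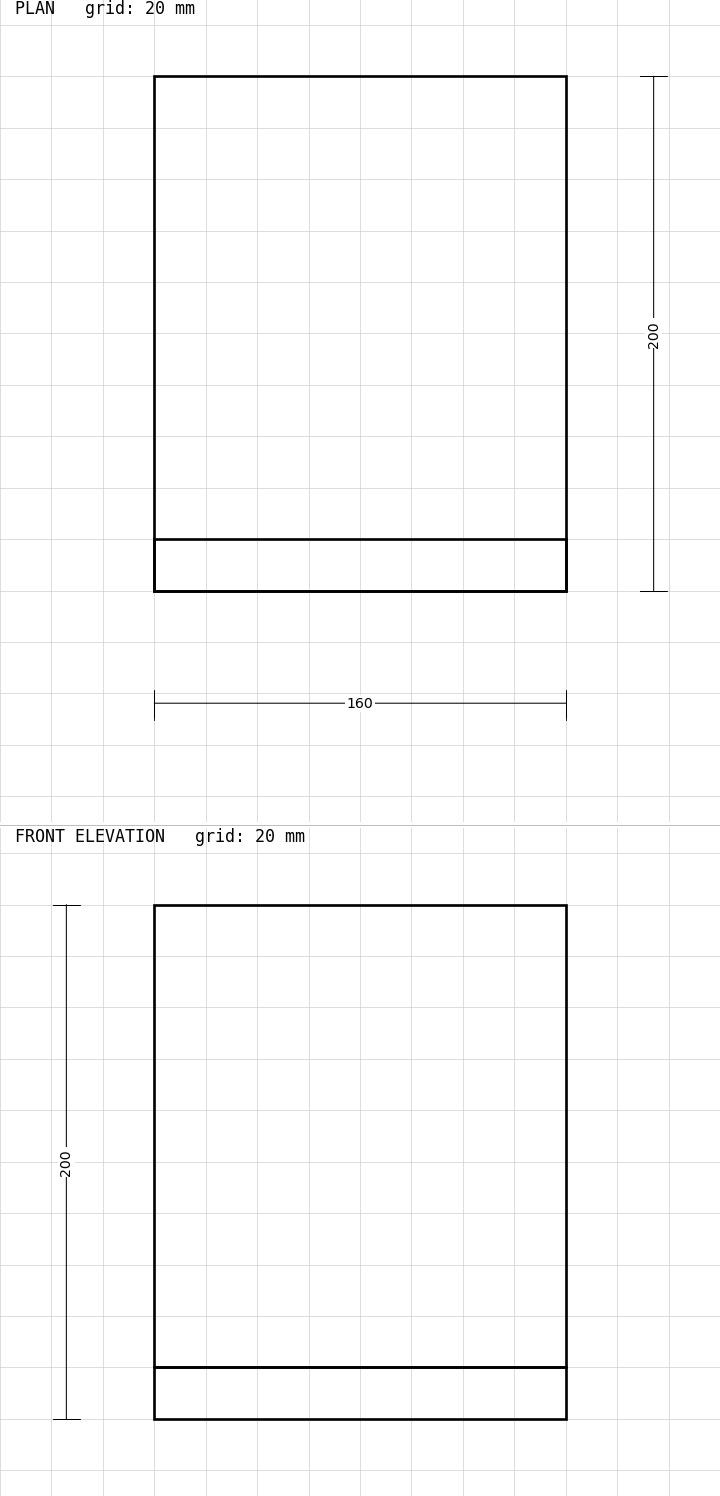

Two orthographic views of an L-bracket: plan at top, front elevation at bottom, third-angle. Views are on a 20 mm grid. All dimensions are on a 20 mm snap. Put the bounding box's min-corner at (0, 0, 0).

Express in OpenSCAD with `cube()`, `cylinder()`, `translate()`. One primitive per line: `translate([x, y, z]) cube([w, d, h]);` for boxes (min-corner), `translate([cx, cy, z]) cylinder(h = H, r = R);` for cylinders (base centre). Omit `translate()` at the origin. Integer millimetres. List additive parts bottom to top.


cube([160, 200, 20]);
translate([0, 0, 20]) cube([160, 20, 180]);
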